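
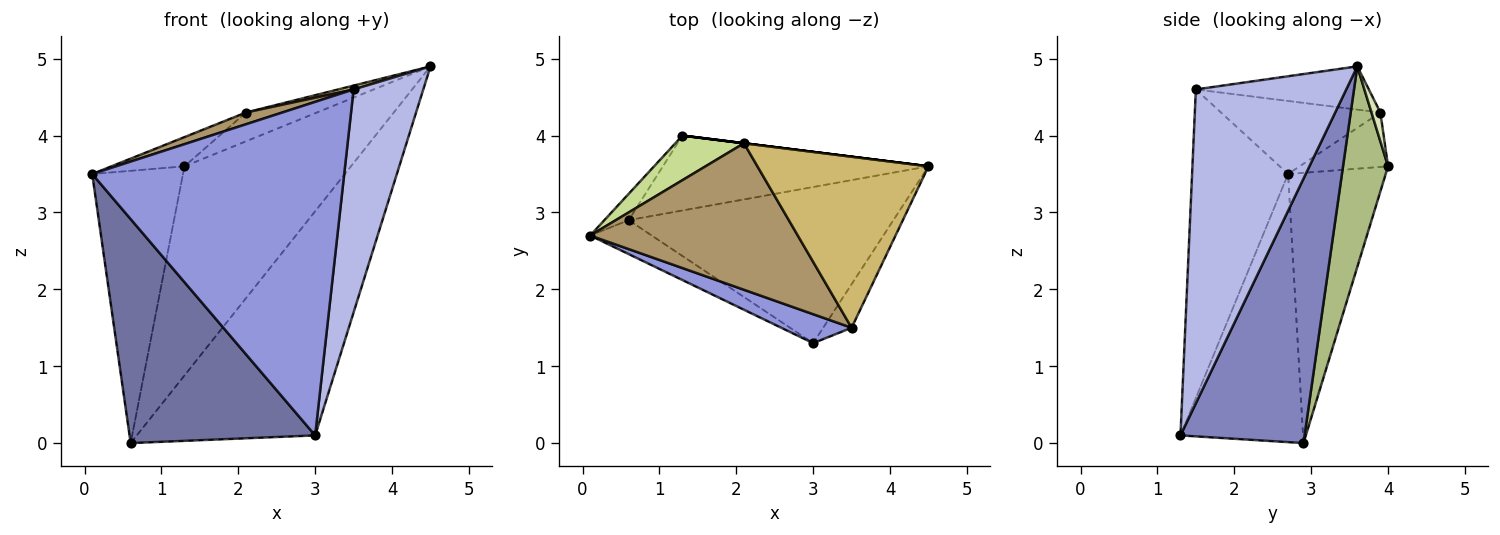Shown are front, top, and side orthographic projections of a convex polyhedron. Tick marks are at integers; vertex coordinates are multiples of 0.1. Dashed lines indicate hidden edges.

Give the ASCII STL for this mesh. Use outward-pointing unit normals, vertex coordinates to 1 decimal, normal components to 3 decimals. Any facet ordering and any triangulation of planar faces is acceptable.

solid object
 facet normal -0.547 -0.828 -0.125
  outer loop
   vertex 0.6 2.9 0.0
   vertex 3.0 1.3 0.1
   vertex 0.1 2.7 3.5
  endloop
 endfacet
 facet normal 0.496 0.713 -0.496
  outer loop
   vertex 0.6 2.9 0.0
   vertex 4.5 3.6 4.9
   vertex 3.0 1.3 0.1
  endloop
 endfacet
 facet normal -0.355 -0.931 0.081
  outer loop
   vertex 3.5 1.5 4.6
   vertex 0.1 2.7 3.5
   vertex 3.0 1.3 0.1
  endloop
 endfacet
 facet normal 0.904 -0.419 -0.082
  outer loop
   vertex 3.5 1.5 4.6
   vertex 3.0 1.3 0.1
   vertex 4.5 3.6 4.9
  endloop
 endfacet
 facet normal -0.731 0.680 -0.066
  outer loop
   vertex 1.3 4.0 3.6
   vertex 0.6 2.9 0.0
   vertex 0.1 2.7 3.5
  endloop
 endfacet
 facet normal 0.247 0.912 -0.327
  outer loop
   vertex 1.3 4.0 3.6
   vertex 4.5 3.6 4.9
   vertex 0.6 2.9 0.0
  endloop
 endfacet
 facet normal -0.553 0.457 0.697
  outer loop
   vertex 2.1 3.9 4.3
   vertex 1.3 4.0 3.6
   vertex 0.1 2.7 3.5
  endloop
 endfacet
 facet normal 0.124 0.992 0.000
  outer loop
   vertex 2.1 3.9 4.3
   vertex 4.5 3.6 4.9
   vertex 1.3 4.0 3.6
  endloop
 endfacet
 facet normal -0.331 -0.075 0.941
  outer loop
   vertex 2.1 3.9 4.3
   vertex 0.1 2.7 3.5
   vertex 3.5 1.5 4.6
  endloop
 endfacet
 facet normal -0.245 -0.022 0.969
  outer loop
   vertex 2.1 3.9 4.3
   vertex 3.5 1.5 4.6
   vertex 4.5 3.6 4.9
  endloop
 endfacet
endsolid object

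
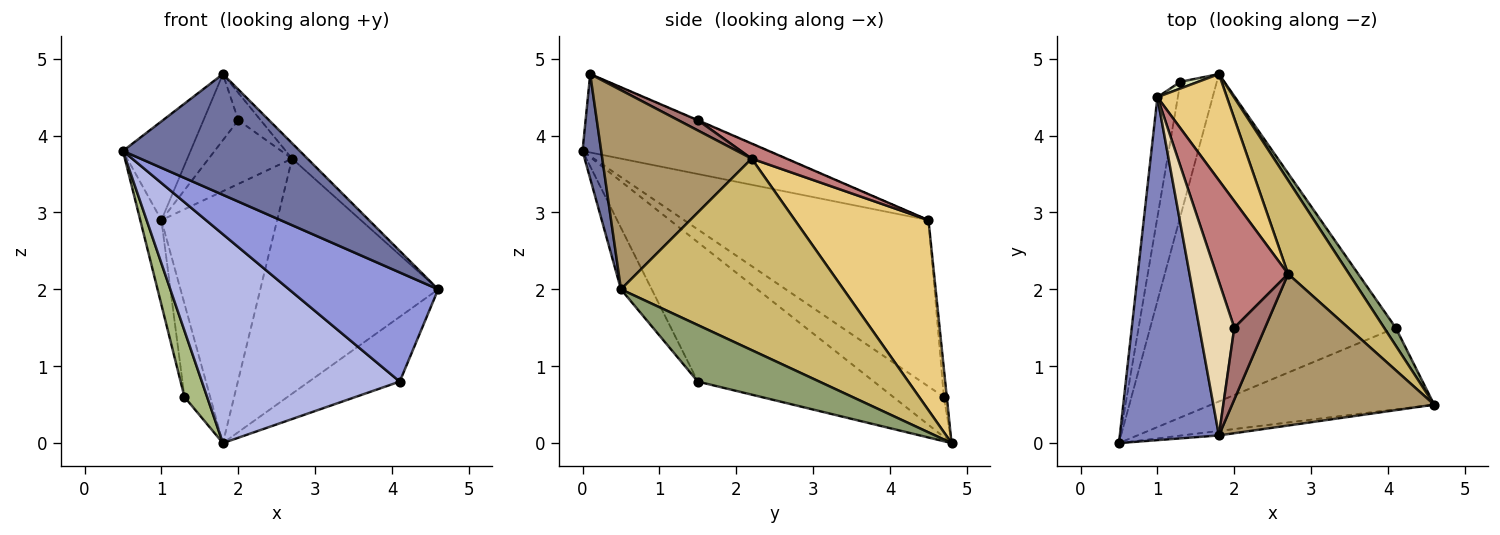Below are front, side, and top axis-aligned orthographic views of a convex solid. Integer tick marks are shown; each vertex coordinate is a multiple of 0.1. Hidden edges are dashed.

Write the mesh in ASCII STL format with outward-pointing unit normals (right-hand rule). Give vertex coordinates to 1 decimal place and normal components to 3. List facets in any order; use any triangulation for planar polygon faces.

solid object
 facet normal 0.105 -0.994 -0.037
  outer loop
   vertex 1.8 0.1 4.8
   vertex 0.5 0.0 3.8
   vertex 4.6 0.5 2.0
  endloop
 endfacet
 facet normal -0.605 0.220 0.765
  outer loop
   vertex 1.0 4.5 2.9
   vertex 0.5 0.0 3.8
   vertex 1.8 0.1 4.8
  endloop
 endfacet
 facet normal -0.163 -0.790 -0.591
  outer loop
   vertex 4.1 1.5 0.8
   vertex 4.6 0.5 2.0
   vertex 0.5 0.0 3.8
  endloop
 endfacet
 facet normal -0.432 -0.485 -0.760
  outer loop
   vertex 4.1 1.5 0.8
   vertex 0.5 0.0 3.8
   vertex 1.8 4.8 0.0
  endloop
 endfacet
 facet normal 0.791 0.590 0.163
  outer loop
   vertex 4.1 1.5 0.8
   vertex 1.8 4.8 0.0
   vertex 4.6 0.5 2.0
  endloop
 endfacet
 facet normal -0.703 -0.315 -0.638
  outer loop
   vertex 1.3 4.7 0.6
   vertex 1.8 4.8 0.0
   vertex 0.5 0.0 3.8
  endloop
 endfacet
 facet normal -0.989 0.086 -0.122
  outer loop
   vertex 1.3 4.7 0.6
   vertex 0.5 0.0 3.8
   vertex 1.0 4.5 2.9
  endloop
 endfacet
 facet normal -0.112 0.991 0.072
  outer loop
   vertex 1.3 4.7 0.6
   vertex 1.0 4.5 2.9
   vertex 1.8 4.8 0.0
  endloop
 endfacet
 facet normal 0.700 0.072 0.710
  outer loop
   vertex 2.7 2.2 3.7
   vertex 1.8 0.1 4.8
   vertex 4.6 0.5 2.0
  endloop
 endfacet
 facet normal 0.758 0.606 0.241
  outer loop
   vertex 2.7 2.2 3.7
   vertex 4.6 0.5 2.0
   vertex 1.8 4.8 0.0
  endloop
 endfacet
 facet normal 0.729 0.631 0.266
  outer loop
   vertex 2.7 2.2 3.7
   vertex 1.8 4.8 0.0
   vertex 1.0 4.5 2.9
  endloop
 endfacet
 facet normal -0.009 0.395 0.919
  outer loop
   vertex 2.0 1.5 4.2
   vertex 1.0 4.5 2.9
   vertex 1.8 0.1 4.8
  endloop
 endfacet
 facet normal 0.297 0.340 0.892
  outer loop
   vertex 2.0 1.5 4.2
   vertex 1.8 0.1 4.8
   vertex 2.7 2.2 3.7
  endloop
 endfacet
 facet normal 0.185 0.442 0.878
  outer loop
   vertex 2.0 1.5 4.2
   vertex 2.7 2.2 3.7
   vertex 1.0 4.5 2.9
  endloop
 endfacet
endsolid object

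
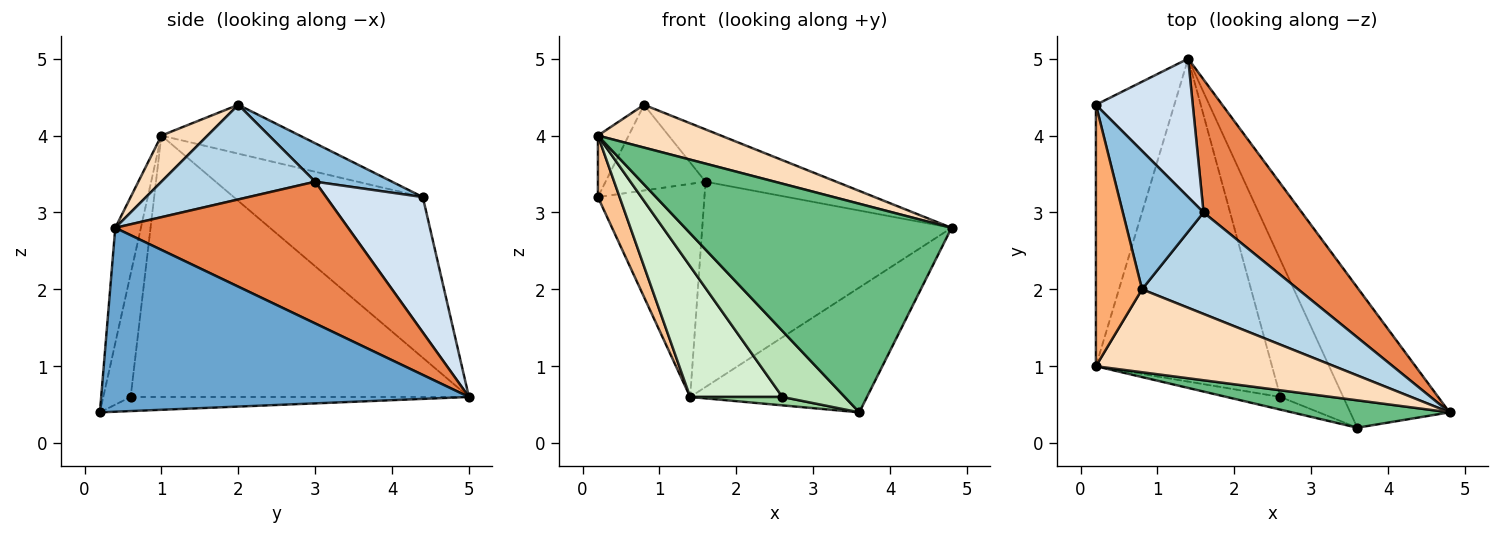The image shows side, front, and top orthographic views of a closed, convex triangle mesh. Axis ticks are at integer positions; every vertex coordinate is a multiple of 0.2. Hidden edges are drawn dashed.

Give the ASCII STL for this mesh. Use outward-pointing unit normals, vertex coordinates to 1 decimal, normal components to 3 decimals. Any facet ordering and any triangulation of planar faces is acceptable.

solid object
 facet normal 0.810 0.390 -0.438
  outer loop
   vertex 1.4 5.0 0.6
   vertex 4.8 0.4 2.8
   vertex 3.6 0.2 0.4
  endloop
 endfacet
 facet normal 0.375 0.488 0.788
  outer loop
   vertex 1.6 3.0 3.4
   vertex 0.2 4.4 3.2
   vertex 0.8 2.0 4.4
  endloop
 endfacet
 facet normal 0.474 0.403 0.783
  outer loop
   vertex 1.6 3.0 3.4
   vertex 0.8 2.0 4.4
   vertex 4.8 0.4 2.8
  endloop
 endfacet
 facet normal 0.606 0.667 0.433
  outer loop
   vertex 1.6 3.0 3.4
   vertex 1.4 5.0 0.6
   vertex 0.2 4.4 3.2
  endloop
 endfacet
 facet normal 0.617 0.661 0.428
  outer loop
   vertex 1.6 3.0 3.4
   vertex 4.8 0.4 2.8
   vertex 1.4 5.0 0.6
  endloop
 endfacet
 facet normal -0.718 0.159 0.678
  outer loop
   vertex 0.2 1.0 4.0
   vertex 0.8 2.0 4.4
   vertex 0.2 4.4 3.2
  endloop
 endfacet
 facet normal -0.894 -0.103 -0.436
  outer loop
   vertex 0.2 1.0 4.0
   vertex 0.2 4.4 3.2
   vertex 1.4 5.0 0.6
  endloop
 endfacet
 facet normal 0.170 -0.452 0.876
  outer loop
   vertex 0.2 1.0 4.0
   vertex 4.8 0.4 2.8
   vertex 0.8 2.0 4.4
  endloop
 endfacet
 facet normal -0.095 -0.987 0.130
  outer loop
   vertex 0.2 1.0 4.0
   vertex 3.6 0.2 0.4
   vertex 4.8 0.4 2.8
  endloop
 endfacet
 facet normal -0.219 -0.060 -0.974
  outer loop
   vertex 2.6 0.6 0.6
   vertex 1.4 5.0 0.6
   vertex 3.6 0.2 0.4
  endloop
 endfacet
 facet normal -0.395 -0.902 -0.173
  outer loop
   vertex 2.6 0.6 0.6
   vertex 3.6 0.2 0.4
   vertex 0.2 1.0 4.0
  endloop
 endfacet
 facet normal -0.809 -0.221 -0.545
  outer loop
   vertex 2.6 0.6 0.6
   vertex 0.2 1.0 4.0
   vertex 1.4 5.0 0.6
  endloop
 endfacet
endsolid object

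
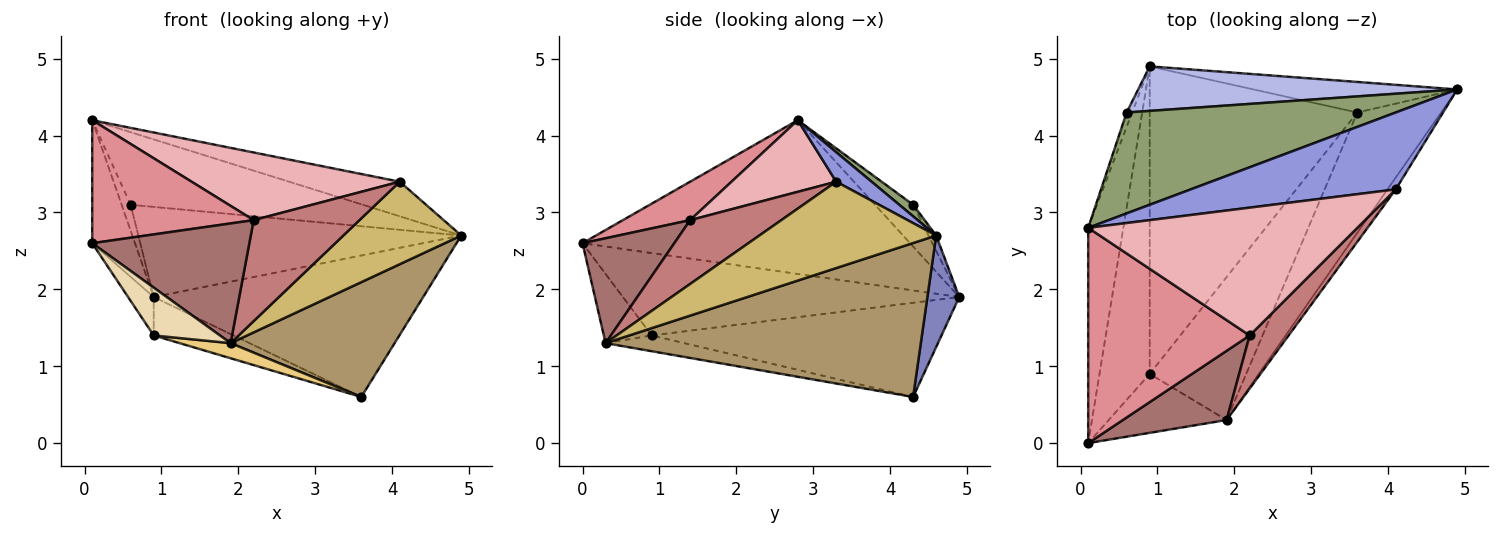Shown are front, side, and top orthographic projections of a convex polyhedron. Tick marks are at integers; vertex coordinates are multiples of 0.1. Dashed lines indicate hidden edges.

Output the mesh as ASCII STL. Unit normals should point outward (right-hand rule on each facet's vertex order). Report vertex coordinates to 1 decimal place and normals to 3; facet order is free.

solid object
 facet normal -0.967 0.126 -0.221
  outer loop
   vertex 0.1 2.8 4.2
   vertex 0.9 4.9 1.9
   vertex 0.1 0.0 2.6
  endloop
 endfacet
 facet normal 0.115 0.971 -0.210
  outer loop
   vertex 3.6 4.3 0.6
   vertex 0.9 4.9 1.9
   vertex 4.9 4.6 2.7
  endloop
 endfacet
 facet normal 0.130 0.407 0.904
  outer loop
   vertex 4.1 3.3 3.4
   vertex 4.9 4.6 2.7
   vertex 0.1 2.8 4.2
  endloop
 endfacet
 facet normal -0.021 0.896 0.443
  outer loop
   vertex 0.6 4.3 3.1
   vertex 4.9 4.6 2.7
   vertex 0.9 4.9 1.9
  endloop
 endfacet
 facet normal 0.035 0.583 0.811
  outer loop
   vertex 0.6 4.3 3.1
   vertex 0.1 2.8 4.2
   vertex 4.9 4.6 2.7
  endloop
 endfacet
 facet normal -0.965 0.229 -0.127
  outer loop
   vertex 0.6 4.3 3.1
   vertex 0.9 4.9 1.9
   vertex 0.1 2.8 4.2
  endloop
 endfacet
 facet normal -0.852 0.065 -0.519
  outer loop
   vertex 0.9 0.9 1.4
   vertex 0.1 0.0 2.6
   vertex 0.9 4.9 1.9
  endloop
 endfacet
 facet normal -0.411 0.113 -0.905
  outer loop
   vertex 0.9 0.9 1.4
   vertex 0.9 4.9 1.9
   vertex 3.6 4.3 0.6
  endloop
 endfacet
 facet normal 0.799 -0.416 -0.435
  outer loop
   vertex 1.9 0.3 1.3
   vertex 3.6 4.3 0.6
   vertex 4.9 4.6 2.7
  endloop
 endfacet
 facet normal 0.829 -0.553 -0.079
  outer loop
   vertex 1.9 0.3 1.3
   vertex 4.9 4.6 2.7
   vertex 4.1 3.3 3.4
  endloop
 endfacet
 facet normal -0.160 -0.104 -0.982
  outer loop
   vertex 1.9 0.3 1.3
   vertex 0.9 0.9 1.4
   vertex 3.6 4.3 0.6
  endloop
 endfacet
 facet normal -0.415 -0.573 -0.707
  outer loop
   vertex 1.9 0.3 1.3
   vertex 0.1 0.0 2.6
   vertex 0.9 0.9 1.4
  endloop
 endfacet
 facet normal 0.451 -0.773 0.447
  outer loop
   vertex 2.2 1.4 2.9
   vertex 0.1 0.0 2.6
   vertex 1.9 0.3 1.3
  endloop
 endfacet
 facet normal 0.606 -0.704 0.370
  outer loop
   vertex 2.2 1.4 2.9
   vertex 1.9 0.3 1.3
   vertex 4.1 3.3 3.4
  endloop
 endfacet
 facet normal 0.202 -0.486 0.850
  outer loop
   vertex 2.2 1.4 2.9
   vertex 0.1 2.8 4.2
   vertex 0.1 0.0 2.6
  endloop
 endfacet
 facet normal 0.229 -0.455 0.860
  outer loop
   vertex 2.2 1.4 2.9
   vertex 4.1 3.3 3.4
   vertex 0.1 2.8 4.2
  endloop
 endfacet
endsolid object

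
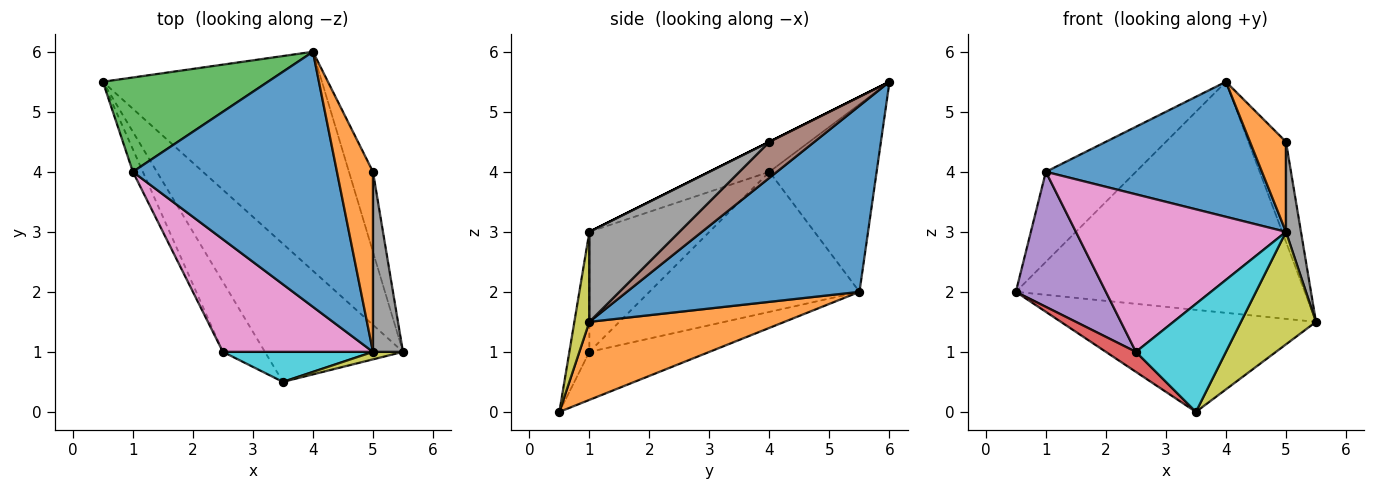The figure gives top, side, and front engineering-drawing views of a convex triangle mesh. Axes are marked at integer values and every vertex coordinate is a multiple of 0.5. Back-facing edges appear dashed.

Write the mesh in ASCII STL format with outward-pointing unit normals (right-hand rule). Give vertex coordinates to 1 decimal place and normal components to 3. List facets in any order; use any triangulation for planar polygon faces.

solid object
 facet normal 0.505 0.627 -0.594
  outer loop
   vertex 4.0 6.0 5.5
   vertex 5.5 1.0 1.5
   vertex 0.5 5.5 2.0
  endloop
 endfacet
 facet normal 0.414 0.541 -0.732
  outer loop
   vertex 3.5 0.5 0.0
   vertex 0.5 5.5 2.0
   vertex 5.5 1.0 1.5
  endloop
 endfacet
 facet normal -0.635 0.533 0.559
  outer loop
   vertex 1.0 4.0 4.0
   vertex 4.0 6.0 5.5
   vertex 0.5 5.5 2.0
  endloop
 endfacet
 facet normal -0.740 -0.185 -0.647
  outer loop
   vertex 2.5 1.0 1.0
   vertex 0.5 5.5 2.0
   vertex 3.5 0.5 0.0
  endloop
 endfacet
 facet normal -0.917 -0.393 -0.066
  outer loop
   vertex 2.5 1.0 1.0
   vertex 1.0 4.0 4.0
   vertex 0.5 5.5 2.0
  endloop
 endfacet
 facet normal 0.684 0.570 -0.456
  outer loop
   vertex 5.0 4.0 4.5
   vertex 5.5 1.0 1.5
   vertex 4.0 6.0 5.5
  endloop
 endfacet
 facet normal -0.422 -0.738 0.527
  outer loop
   vertex 5.0 1.0 3.0
   vertex 1.0 4.0 4.0
   vertex 2.5 1.0 1.0
  endloop
 endfacet
 facet normal 0.937 -0.156 0.312
  outer loop
   vertex 5.0 1.0 3.0
   vertex 5.5 1.0 1.5
   vertex 5.0 4.0 4.5
  endloop
 endfacet
 facet normal 0.196 -0.978 0.065
  outer loop
   vertex 5.0 1.0 3.0
   vertex 3.5 0.5 0.0
   vertex 5.5 1.0 1.5
  endloop
 endfacet
 facet normal -0.209 -0.942 0.262
  outer loop
   vertex 5.0 1.0 3.0
   vertex 2.5 1.0 1.0
   vertex 3.5 0.5 0.0
  endloop
 endfacet
 facet normal -0.129 -0.464 0.876
  outer loop
   vertex 5.0 1.0 3.0
   vertex 4.0 6.0 5.5
   vertex 1.0 4.0 4.0
  endloop
 endfacet
 facet normal 0.000 -0.447 0.894
  outer loop
   vertex 5.0 1.0 3.0
   vertex 5.0 4.0 4.5
   vertex 4.0 6.0 5.5
  endloop
 endfacet
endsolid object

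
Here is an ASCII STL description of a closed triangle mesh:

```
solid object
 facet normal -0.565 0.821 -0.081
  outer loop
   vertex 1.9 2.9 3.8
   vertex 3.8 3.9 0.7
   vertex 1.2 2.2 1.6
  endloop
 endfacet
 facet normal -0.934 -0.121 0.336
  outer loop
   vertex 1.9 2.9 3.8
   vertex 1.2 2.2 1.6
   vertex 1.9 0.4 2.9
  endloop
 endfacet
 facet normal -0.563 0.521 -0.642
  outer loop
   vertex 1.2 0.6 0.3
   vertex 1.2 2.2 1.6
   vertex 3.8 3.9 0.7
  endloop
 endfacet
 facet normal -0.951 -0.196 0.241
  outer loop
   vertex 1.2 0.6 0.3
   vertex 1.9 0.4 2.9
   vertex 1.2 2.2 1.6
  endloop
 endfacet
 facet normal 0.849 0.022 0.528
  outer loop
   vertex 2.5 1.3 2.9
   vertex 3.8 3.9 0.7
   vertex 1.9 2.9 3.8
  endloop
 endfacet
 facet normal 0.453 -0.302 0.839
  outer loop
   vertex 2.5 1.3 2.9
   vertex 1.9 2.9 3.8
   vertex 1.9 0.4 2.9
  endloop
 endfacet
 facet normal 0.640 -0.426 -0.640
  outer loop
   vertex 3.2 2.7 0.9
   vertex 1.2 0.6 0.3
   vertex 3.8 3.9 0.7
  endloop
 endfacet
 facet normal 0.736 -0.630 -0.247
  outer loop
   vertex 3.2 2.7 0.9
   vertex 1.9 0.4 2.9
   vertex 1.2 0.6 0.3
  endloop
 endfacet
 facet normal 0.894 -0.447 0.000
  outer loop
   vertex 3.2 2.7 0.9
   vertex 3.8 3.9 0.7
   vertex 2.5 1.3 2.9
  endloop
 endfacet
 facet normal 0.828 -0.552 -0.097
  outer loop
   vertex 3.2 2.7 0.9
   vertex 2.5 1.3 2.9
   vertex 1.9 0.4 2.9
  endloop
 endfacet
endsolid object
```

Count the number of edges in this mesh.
15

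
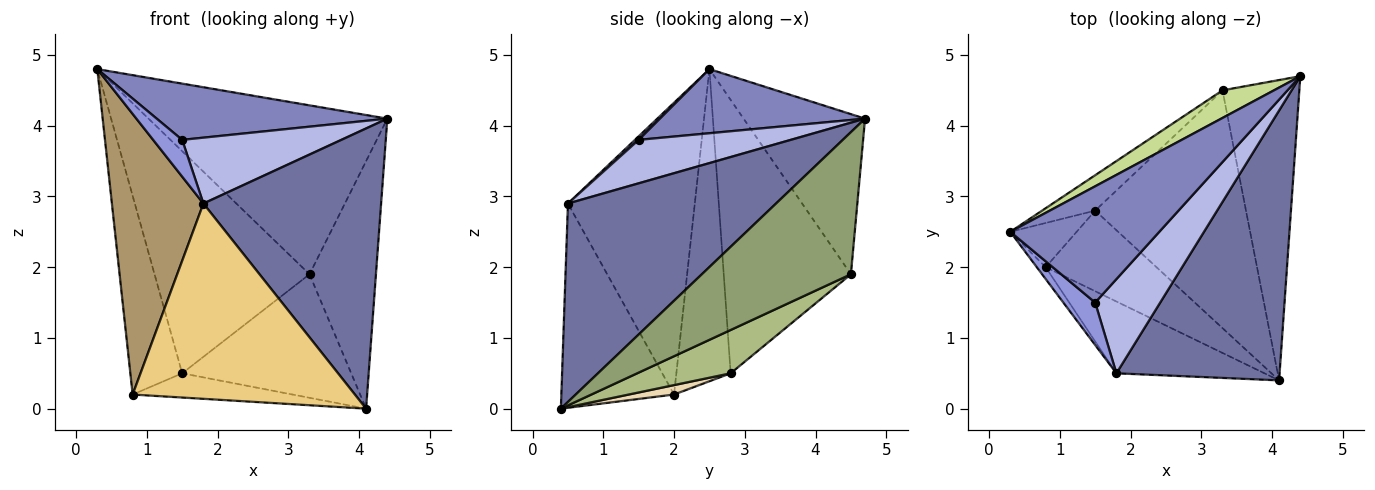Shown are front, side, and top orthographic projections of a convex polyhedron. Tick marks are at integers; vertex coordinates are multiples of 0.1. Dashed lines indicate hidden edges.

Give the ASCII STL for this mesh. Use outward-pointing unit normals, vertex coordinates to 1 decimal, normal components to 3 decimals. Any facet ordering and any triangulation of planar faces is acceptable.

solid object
 facet normal 0.645 -0.551 0.530
  outer loop
   vertex 1.8 0.5 2.9
   vertex 4.1 0.4 0.0
   vertex 4.4 4.7 4.1
  endloop
 endfacet
 facet normal 0.361 -0.406 0.839
  outer loop
   vertex 1.5 1.5 3.8
   vertex 4.4 4.7 4.1
   vertex 0.3 2.5 4.8
  endloop
 endfacet
 facet normal 0.084 -0.653 0.753
  outer loop
   vertex 1.5 1.5 3.8
   vertex 0.3 2.5 4.8
   vertex 1.8 0.5 2.9
  endloop
 endfacet
 facet normal 0.480 -0.503 0.719
  outer loop
   vertex 1.5 1.5 3.8
   vertex 1.8 0.5 2.9
   vertex 4.4 4.7 4.1
  endloop
 endfacet
 facet normal 0.819 0.365 -0.443
  outer loop
   vertex 3.3 4.5 1.9
   vertex 4.4 4.7 4.1
   vertex 4.1 0.4 0.0
  endloop
 endfacet
 facet normal 0.247 0.447 -0.860
  outer loop
   vertex 3.3 4.5 1.9
   vertex 4.1 0.4 0.0
   vertex 1.5 2.8 0.5
  endloop
 endfacet
 facet normal -0.449 0.882 0.144
  outer loop
   vertex 3.3 4.5 1.9
   vertex 0.3 2.5 4.8
   vertex 4.4 4.7 4.1
  endloop
 endfacet
 facet normal -0.630 0.767 -0.122
  outer loop
   vertex 3.3 4.5 1.9
   vertex 1.5 2.8 0.5
   vertex 0.3 2.5 4.8
  endloop
 endfacet
 facet normal -0.811 -0.585 -0.025
  outer loop
   vertex 0.8 2.0 0.2
   vertex 1.8 0.5 2.9
   vertex 0.3 2.5 4.8
  endloop
 endfacet
 facet normal -0.715 0.683 -0.152
  outer loop
   vertex 0.8 2.0 0.2
   vertex 0.3 2.5 4.8
   vertex 1.5 2.8 0.5
  endloop
 endfacet
 facet normal -0.430 -0.847 -0.312
  outer loop
   vertex 0.8 2.0 0.2
   vertex 4.1 0.4 0.0
   vertex 1.8 0.5 2.9
  endloop
 endfacet
 facet normal 0.081 0.287 -0.955
  outer loop
   vertex 0.8 2.0 0.2
   vertex 1.5 2.8 0.5
   vertex 4.1 0.4 0.0
  endloop
 endfacet
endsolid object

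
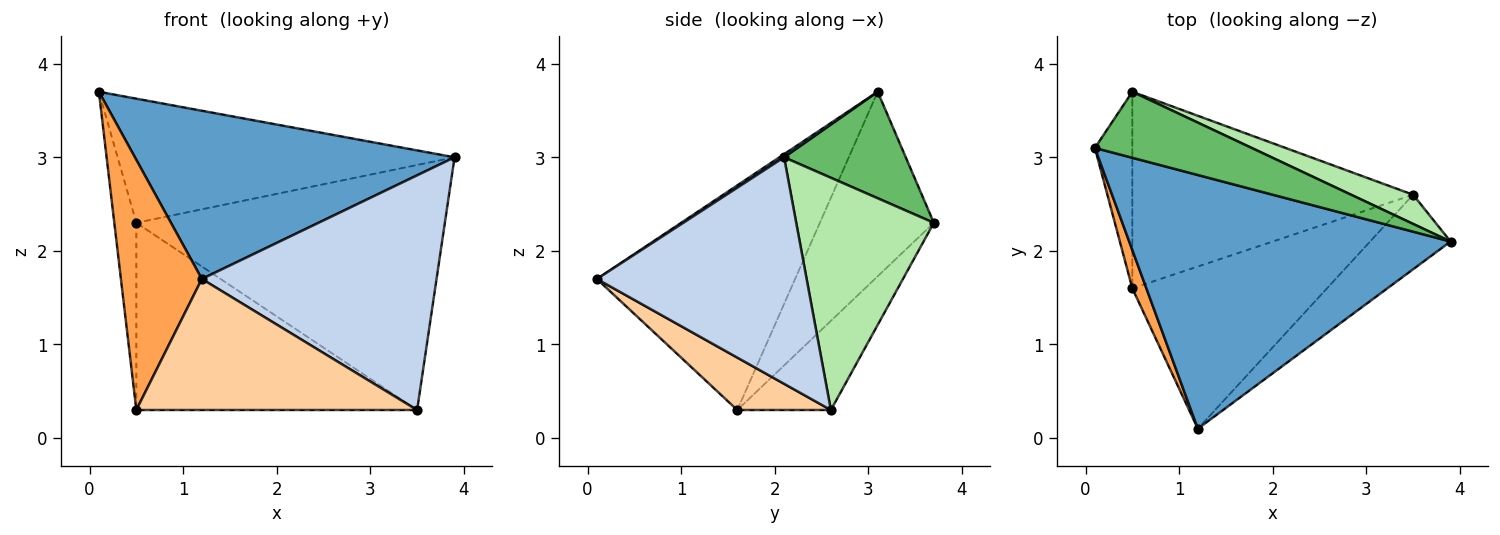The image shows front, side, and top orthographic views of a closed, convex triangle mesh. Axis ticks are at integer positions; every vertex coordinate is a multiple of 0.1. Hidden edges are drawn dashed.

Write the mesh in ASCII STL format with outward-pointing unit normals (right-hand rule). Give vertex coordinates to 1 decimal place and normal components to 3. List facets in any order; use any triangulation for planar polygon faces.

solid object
 facet normal 0.008 -0.553 0.833
  outer loop
   vertex 1.2 0.1 1.7
   vertex 3.9 2.1 3.0
   vertex 0.1 3.1 3.7
  endloop
 endfacet
 facet normal 0.648 -0.726 -0.230
  outer loop
   vertex 3.5 2.6 0.3
   vertex 3.9 2.1 3.0
   vertex 1.2 0.1 1.7
  endloop
 endfacet
 facet normal -0.924 -0.377 0.058
  outer loop
   vertex 0.5 1.6 0.3
   vertex 1.2 0.1 1.7
   vertex 0.1 3.1 3.7
  endloop
 endfacet
 facet normal 0.205 -0.615 -0.761
  outer loop
   vertex 0.5 1.6 0.3
   vertex 3.5 2.6 0.3
   vertex 1.2 0.1 1.7
  endloop
 endfacet
 facet normal 0.304 0.841 0.447
  outer loop
   vertex 0.5 3.7 2.3
   vertex 0.1 3.1 3.7
   vertex 3.9 2.1 3.0
  endloop
 endfacet
 facet normal 0.405 0.908 0.108
  outer loop
   vertex 0.5 3.7 2.3
   vertex 3.9 2.1 3.0
   vertex 3.5 2.6 0.3
  endloop
 endfacet
 facet normal -0.963 0.186 -0.195
  outer loop
   vertex 0.5 3.7 2.3
   vertex 0.5 1.6 0.3
   vertex 0.1 3.1 3.7
  endloop
 endfacet
 facet normal -0.224 0.672 -0.706
  outer loop
   vertex 0.5 3.7 2.3
   vertex 3.5 2.6 0.3
   vertex 0.5 1.6 0.3
  endloop
 endfacet
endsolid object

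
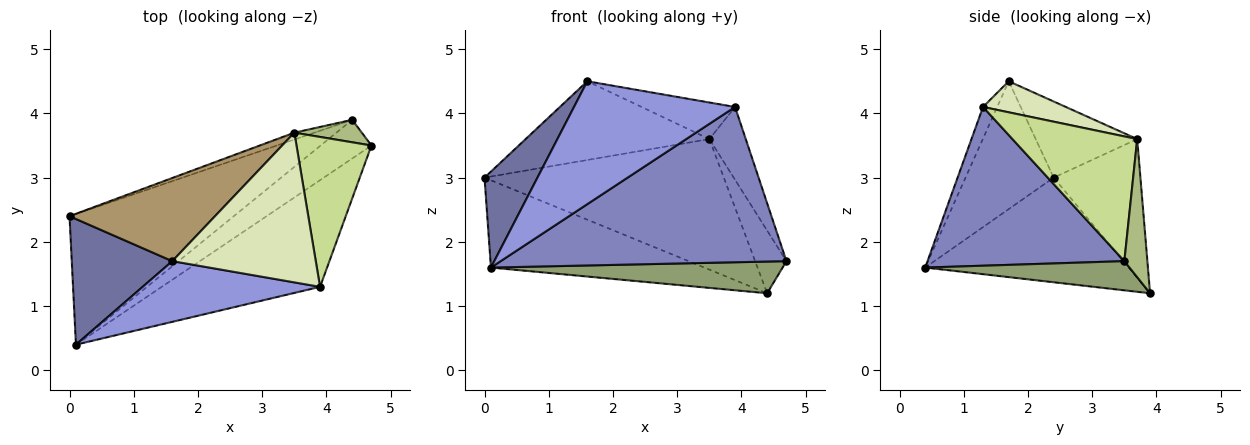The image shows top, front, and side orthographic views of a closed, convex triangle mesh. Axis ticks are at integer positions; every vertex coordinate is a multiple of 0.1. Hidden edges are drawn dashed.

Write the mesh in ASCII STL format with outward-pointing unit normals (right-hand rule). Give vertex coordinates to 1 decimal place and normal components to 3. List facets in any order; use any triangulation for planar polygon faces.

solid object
 facet normal -0.711 -0.427 0.559
  outer loop
   vertex 1.6 1.7 4.5
   vertex 0.0 2.4 3.0
   vertex 0.1 0.4 1.6
  endloop
 endfacet
 facet normal 0.494 -0.717 -0.492
  outer loop
   vertex 3.9 1.3 4.1
   vertex 0.1 0.4 1.6
   vertex 4.7 3.5 1.7
  endloop
 endfacet
 facet normal -0.079 -0.894 0.441
  outer loop
   vertex 3.9 1.3 4.1
   vertex 1.6 1.7 4.5
   vertex 0.1 0.4 1.6
  endloop
 endfacet
 facet normal -0.468 0.491 -0.735
  outer loop
   vertex 4.4 3.9 1.2
   vertex 0.1 0.4 1.6
   vertex 0.0 2.4 3.0
  endloop
 endfacet
 facet normal 0.406 -0.579 -0.707
  outer loop
   vertex 4.4 3.9 1.2
   vertex 4.7 3.5 1.7
   vertex 0.1 0.4 1.6
  endloop
 endfacet
 facet normal 0.569 0.774 0.278
  outer loop
   vertex 3.5 3.7 3.6
   vertex 4.7 3.5 1.7
   vertex 4.4 3.9 1.2
  endloop
 endfacet
 facet normal 0.832 0.243 0.500
  outer loop
   vertex 3.5 3.7 3.6
   vertex 3.9 1.3 4.1
   vertex 4.7 3.5 1.7
  endloop
 endfacet
 facet normal 0.206 0.232 0.951
  outer loop
   vertex 3.5 3.7 3.6
   vertex 1.6 1.7 4.5
   vertex 3.9 1.3 4.1
  endloop
 endfacet
 facet normal -0.355 0.643 0.679
  outer loop
   vertex 3.5 3.7 3.6
   vertex 0.0 2.4 3.0
   vertex 1.6 1.7 4.5
  endloop
 endfacet
 facet normal -0.340 0.939 -0.049
  outer loop
   vertex 3.5 3.7 3.6
   vertex 4.4 3.9 1.2
   vertex 0.0 2.4 3.0
  endloop
 endfacet
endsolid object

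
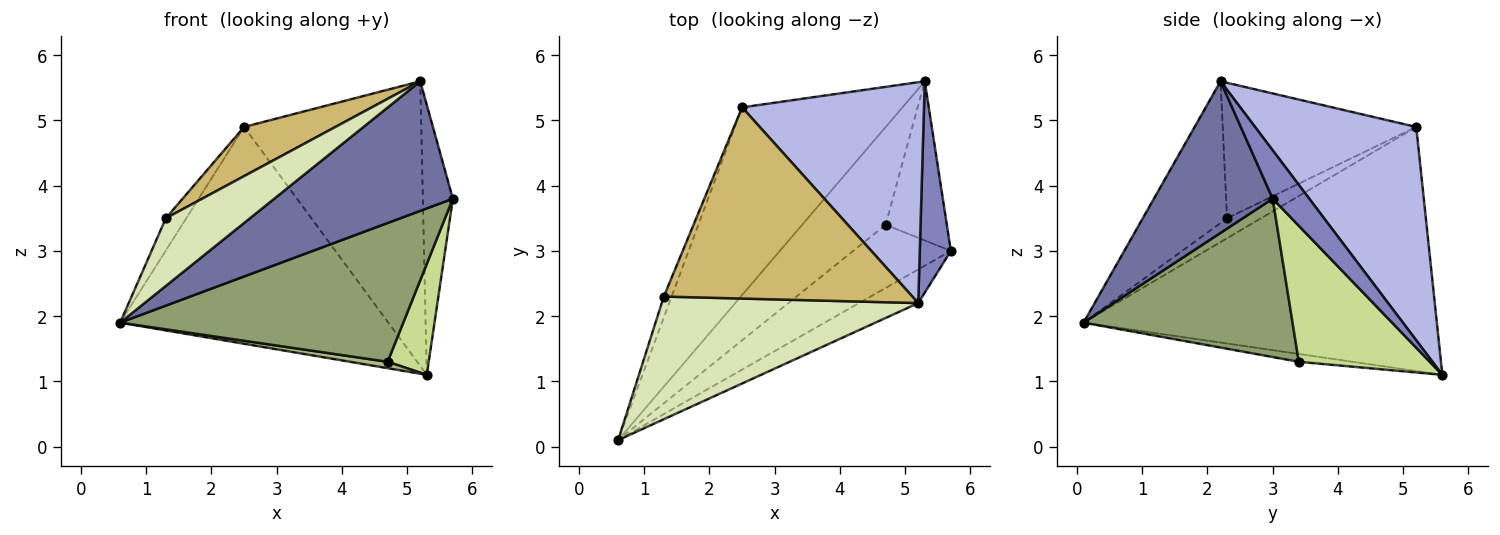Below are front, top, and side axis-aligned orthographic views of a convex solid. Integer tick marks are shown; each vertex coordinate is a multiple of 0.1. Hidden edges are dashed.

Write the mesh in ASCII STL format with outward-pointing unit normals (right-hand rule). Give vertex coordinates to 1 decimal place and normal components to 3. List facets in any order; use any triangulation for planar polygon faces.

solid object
 facet normal 0.541 -0.814 -0.211
  outer loop
   vertex 5.2 2.2 5.6
   vertex 0.6 0.1 1.9
   vertex 5.7 3.0 3.8
  endloop
 endfacet
 facet normal 0.692 0.568 0.445
  outer loop
   vertex 5.2 2.2 5.6
   vertex 5.7 3.0 3.8
   vertex 5.3 5.6 1.1
  endloop
 endfacet
 facet normal -0.706 0.536 -0.464
  outer loop
   vertex 2.5 5.2 4.9
   vertex 5.3 5.6 1.1
   vertex 0.6 0.1 1.9
  endloop
 endfacet
 facet normal 0.584 0.642 0.498
  outer loop
   vertex 2.5 5.2 4.9
   vertex 5.2 2.2 5.6
   vertex 5.3 5.6 1.1
  endloop
 endfacet
 facet normal 0.558 -0.755 -0.344
  outer loop
   vertex 4.7 3.4 1.3
   vertex 5.7 3.0 3.8
   vertex 0.6 0.1 1.9
  endloop
 endfacet
 facet normal -0.093 -0.065 -0.994
  outer loop
   vertex 4.7 3.4 1.3
   vertex 0.6 0.1 1.9
   vertex 5.3 5.6 1.1
  endloop
 endfacet
 facet normal 0.877 -0.275 -0.395
  outer loop
   vertex 4.7 3.4 1.3
   vertex 5.3 5.6 1.1
   vertex 5.7 3.0 3.8
  endloop
 endfacet
 facet normal -0.436 -0.435 0.788
  outer loop
   vertex 1.3 2.3 3.5
   vertex 0.6 0.1 1.9
   vertex 5.2 2.2 5.6
  endloop
 endfacet
 facet normal -0.812 0.489 -0.318
  outer loop
   vertex 1.3 2.3 3.5
   vertex 2.5 5.2 4.9
   vertex 0.6 0.1 1.9
  endloop
 endfacet
 facet normal -0.467 -0.220 0.856
  outer loop
   vertex 1.3 2.3 3.5
   vertex 5.2 2.2 5.6
   vertex 2.5 5.2 4.9
  endloop
 endfacet
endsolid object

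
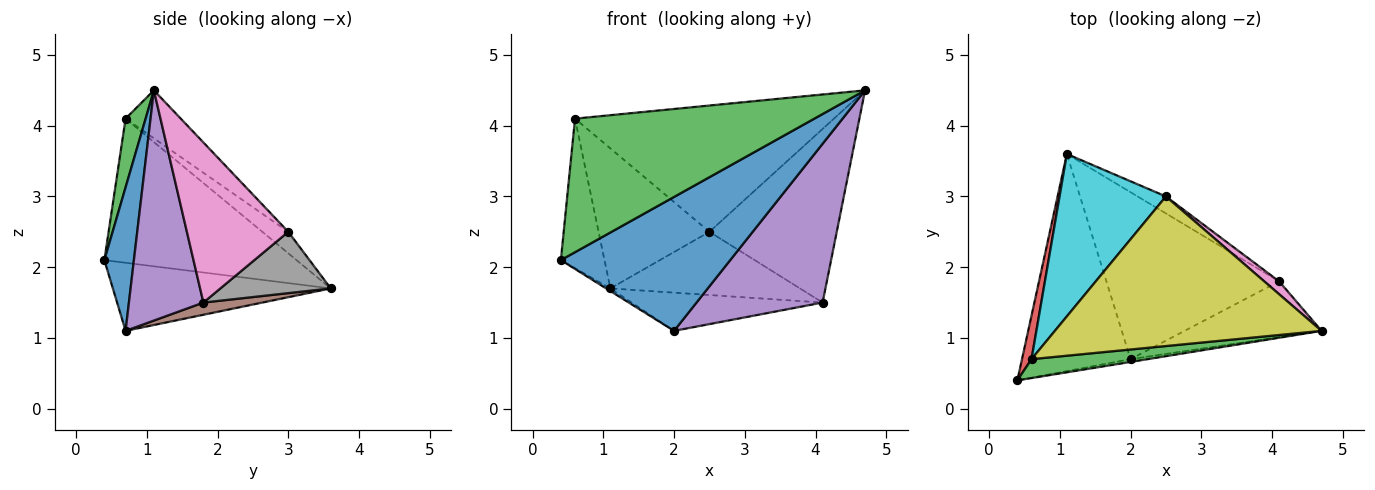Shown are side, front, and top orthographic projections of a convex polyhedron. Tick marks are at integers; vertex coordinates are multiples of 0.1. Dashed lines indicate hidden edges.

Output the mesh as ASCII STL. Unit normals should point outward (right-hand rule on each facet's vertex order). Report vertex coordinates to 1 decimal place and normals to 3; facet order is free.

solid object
 facet normal 0.172 -0.985 -0.021
  outer loop
   vertex 2.0 0.7 1.1
   vertex 4.7 1.1 4.5
   vertex 0.4 0.4 2.1
  endloop
 endfacet
 facet normal -0.531 0.010 -0.847
  outer loop
   vertex 2.0 0.7 1.1
   vertex 0.4 0.4 2.1
   vertex 1.1 3.6 1.7
  endloop
 endfacet
 facet normal 0.083 -0.987 0.140
  outer loop
   vertex 0.6 0.7 4.1
   vertex 0.4 0.4 2.1
   vertex 4.7 1.1 4.5
  endloop
 endfacet
 facet normal -0.973 0.221 0.064
  outer loop
   vertex 0.6 0.7 4.1
   vertex 1.1 3.6 1.7
   vertex 0.4 0.4 2.1
  endloop
 endfacet
 facet normal 0.487 -0.824 -0.290
  outer loop
   vertex 4.1 1.8 1.5
   vertex 4.7 1.1 4.5
   vertex 2.0 0.7 1.1
  endloop
 endfacet
 facet normal 0.069 0.223 -0.973
  outer loop
   vertex 4.1 1.8 1.5
   vertex 2.0 0.7 1.1
   vertex 1.1 3.6 1.7
  endloop
 endfacet
 facet normal 0.622 0.781 0.058
  outer loop
   vertex 2.5 3.0 2.5
   vertex 4.7 1.1 4.5
   vertex 4.1 1.8 1.5
  endloop
 endfacet
 facet normal 0.490 0.842 -0.226
  outer loop
   vertex 2.5 3.0 2.5
   vertex 4.1 1.8 1.5
   vertex 1.1 3.6 1.7
  endloop
 endfacet
 facet normal -0.136 0.639 0.757
  outer loop
   vertex 2.5 3.0 2.5
   vertex 0.6 0.7 4.1
   vertex 4.7 1.1 4.5
  endloop
 endfacet
 facet normal -0.151 0.646 0.749
  outer loop
   vertex 2.5 3.0 2.5
   vertex 1.1 3.6 1.7
   vertex 0.6 0.7 4.1
  endloop
 endfacet
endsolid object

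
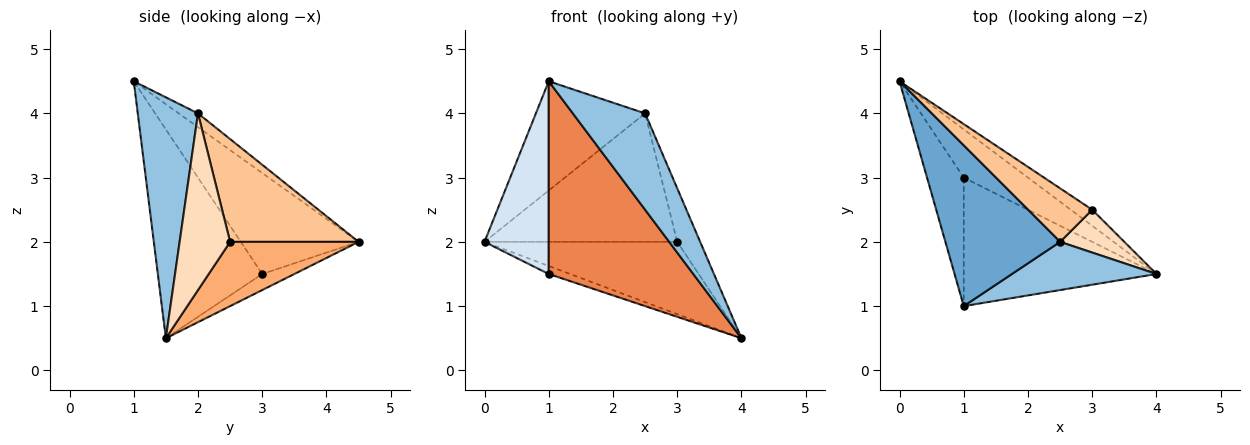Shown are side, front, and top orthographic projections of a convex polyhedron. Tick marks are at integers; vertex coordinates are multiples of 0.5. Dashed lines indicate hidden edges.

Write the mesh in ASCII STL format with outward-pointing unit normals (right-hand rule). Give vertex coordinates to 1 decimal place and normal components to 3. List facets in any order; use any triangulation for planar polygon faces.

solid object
 facet normal -0.099 0.560 0.823
  outer loop
   vertex 2.5 2.0 4.0
   vertex 0.0 4.5 2.0
   vertex 1.0 1.0 4.5
  endloop
 endfacet
 facet normal 0.598 -0.717 0.359
  outer loop
   vertex 2.5 2.0 4.0
   vertex 1.0 1.0 4.5
   vertex 4.0 1.5 0.5
  endloop
 endfacet
 facet normal -0.239 0.160 -0.958
  outer loop
   vertex 1.0 3.0 1.5
   vertex 0.0 4.5 2.0
   vertex 4.0 1.5 0.5
  endloop
 endfacet
 facet normal -0.836 -0.456 -0.304
  outer loop
   vertex 1.0 3.0 1.5
   vertex 1.0 1.0 4.5
   vertex 0.0 4.5 2.0
  endloop
 endfacet
 facet normal -0.515 -0.713 -0.475
  outer loop
   vertex 1.0 3.0 1.5
   vertex 4.0 1.5 0.5
   vertex 1.0 1.0 4.5
  endloop
 endfacet
 facet normal 0.545 0.818 -0.182
  outer loop
   vertex 3.0 2.5 2.0
   vertex 4.0 1.5 0.5
   vertex 0.0 4.5 2.0
  endloop
 endfacet
 facet normal 0.524 0.786 0.328
  outer loop
   vertex 3.0 2.5 2.0
   vertex 0.0 4.5 2.0
   vertex 2.5 2.0 4.0
  endloop
 endfacet
 facet normal 0.864 0.393 0.314
  outer loop
   vertex 3.0 2.5 2.0
   vertex 2.5 2.0 4.0
   vertex 4.0 1.5 0.5
  endloop
 endfacet
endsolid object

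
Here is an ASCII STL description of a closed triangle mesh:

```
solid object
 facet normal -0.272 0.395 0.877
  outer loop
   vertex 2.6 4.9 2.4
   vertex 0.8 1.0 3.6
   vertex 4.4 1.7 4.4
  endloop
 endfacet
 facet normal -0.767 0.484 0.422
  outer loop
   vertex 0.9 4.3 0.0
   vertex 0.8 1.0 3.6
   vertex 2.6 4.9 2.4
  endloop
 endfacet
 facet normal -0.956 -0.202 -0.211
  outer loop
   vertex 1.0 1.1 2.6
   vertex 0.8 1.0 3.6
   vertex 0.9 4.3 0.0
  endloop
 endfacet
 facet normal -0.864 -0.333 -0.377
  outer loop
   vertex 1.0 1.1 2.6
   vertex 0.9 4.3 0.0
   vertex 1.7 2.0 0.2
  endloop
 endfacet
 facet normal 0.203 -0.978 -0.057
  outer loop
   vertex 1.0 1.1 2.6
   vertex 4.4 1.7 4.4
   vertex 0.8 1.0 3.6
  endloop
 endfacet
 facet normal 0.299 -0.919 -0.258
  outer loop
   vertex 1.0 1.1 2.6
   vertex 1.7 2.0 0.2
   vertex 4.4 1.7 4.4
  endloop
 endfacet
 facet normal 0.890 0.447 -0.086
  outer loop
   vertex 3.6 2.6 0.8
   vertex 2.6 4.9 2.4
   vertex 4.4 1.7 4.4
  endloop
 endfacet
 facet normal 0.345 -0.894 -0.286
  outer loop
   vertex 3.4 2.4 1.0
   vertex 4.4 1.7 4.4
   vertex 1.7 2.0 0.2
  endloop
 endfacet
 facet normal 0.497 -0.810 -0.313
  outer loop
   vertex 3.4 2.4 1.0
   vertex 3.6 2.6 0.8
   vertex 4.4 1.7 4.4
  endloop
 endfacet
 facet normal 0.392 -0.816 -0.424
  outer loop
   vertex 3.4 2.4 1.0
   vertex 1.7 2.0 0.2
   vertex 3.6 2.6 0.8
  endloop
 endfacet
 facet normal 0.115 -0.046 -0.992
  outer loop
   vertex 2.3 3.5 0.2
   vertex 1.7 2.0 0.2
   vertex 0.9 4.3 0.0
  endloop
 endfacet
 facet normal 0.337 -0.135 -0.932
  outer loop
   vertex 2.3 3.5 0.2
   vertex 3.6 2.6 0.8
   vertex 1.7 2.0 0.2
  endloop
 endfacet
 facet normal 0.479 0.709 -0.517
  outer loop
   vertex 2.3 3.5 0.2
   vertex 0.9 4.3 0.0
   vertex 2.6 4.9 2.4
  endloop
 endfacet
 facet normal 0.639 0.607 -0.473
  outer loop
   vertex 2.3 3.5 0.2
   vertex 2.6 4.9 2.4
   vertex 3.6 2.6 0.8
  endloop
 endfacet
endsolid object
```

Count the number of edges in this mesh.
21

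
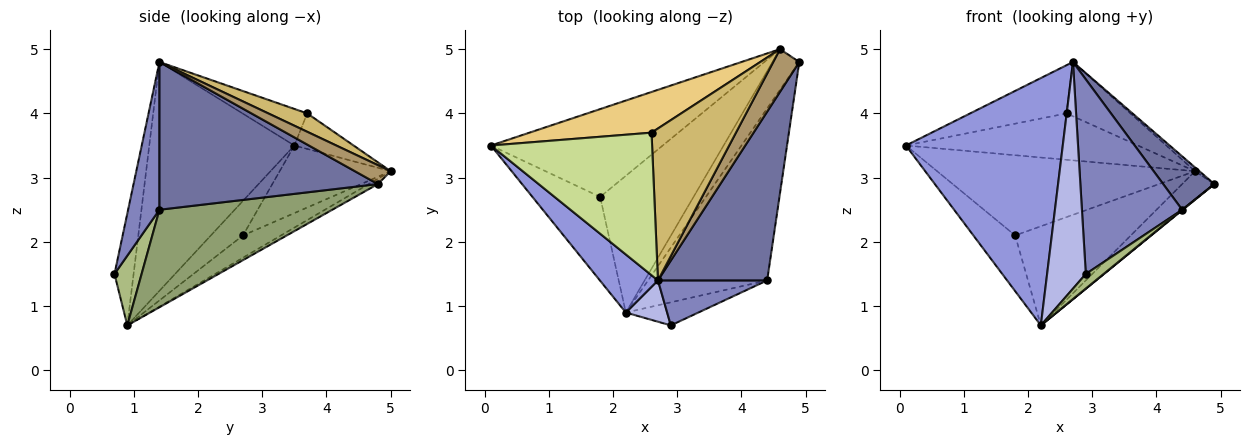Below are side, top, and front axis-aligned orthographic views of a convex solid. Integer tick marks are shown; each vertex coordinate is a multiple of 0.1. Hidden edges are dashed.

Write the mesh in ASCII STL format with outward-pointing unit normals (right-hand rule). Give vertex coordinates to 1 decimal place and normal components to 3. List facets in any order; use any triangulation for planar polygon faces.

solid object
 facet normal 0.790 -0.185 0.584
  outer loop
   vertex 4.4 1.4 2.5
   vertex 4.9 4.8 2.9
   vertex 2.7 1.4 4.8
  endloop
 endfacet
 facet normal 0.291 -0.932 0.215
  outer loop
   vertex 4.4 1.4 2.5
   vertex 2.7 1.4 4.8
   vertex 2.9 0.7 1.5
  endloop
 endfacet
 facet normal -0.669 -0.723 0.170
  outer loop
   vertex 2.2 0.9 0.7
   vertex 2.7 1.4 4.8
   vertex 0.1 3.5 3.5
  endloop
 endfacet
 facet normal -0.437 -0.885 0.161
  outer loop
   vertex 2.2 0.9 0.7
   vertex 2.9 0.7 1.5
   vertex 2.7 1.4 4.8
  endloop
 endfacet
 facet normal 0.634 -0.002 -0.774
  outer loop
   vertex 2.2 0.9 0.7
   vertex 4.9 4.8 2.9
   vertex 4.4 1.4 2.5
  endloop
 endfacet
 facet normal 0.631 -0.415 -0.656
  outer loop
   vertex 2.2 0.9 0.7
   vertex 4.4 1.4 2.5
   vertex 2.9 0.7 1.5
  endloop
 endfacet
 facet normal -0.210 0.313 0.926
  outer loop
   vertex 2.6 3.7 4.0
   vertex 0.1 3.5 3.5
   vertex 2.7 1.4 4.8
  endloop
 endfacet
 facet normal -0.392 0.509 -0.766
  outer loop
   vertex 1.8 2.7 2.1
   vertex 2.2 0.9 0.7
   vertex 0.1 3.5 3.5
  endloop
 endfacet
 facet normal 0.586 0.072 0.807
  outer loop
   vertex 4.6 5.0 3.1
   vertex 2.7 1.4 4.8
   vertex 4.9 4.8 2.9
  endloop
 endfacet
 facet normal 0.201 0.330 0.923
  outer loop
   vertex 4.6 5.0 3.1
   vertex 2.6 3.7 4.0
   vertex 2.7 1.4 4.8
  endloop
 endfacet
 facet normal -0.189 0.738 0.647
  outer loop
   vertex 4.6 5.0 3.1
   vertex 0.1 3.5 3.5
   vertex 2.6 3.7 4.0
  endloop
 endfacet
 facet normal -0.279 0.648 -0.709
  outer loop
   vertex 4.6 5.0 3.1
   vertex 1.8 2.7 2.1
   vertex 0.1 3.5 3.5
  endloop
 endfacet
 facet normal -0.161 0.567 -0.808
  outer loop
   vertex 4.6 5.0 3.1
   vertex 4.9 4.8 2.9
   vertex 2.2 0.9 0.7
  endloop
 endfacet
 facet normal -0.189 0.576 -0.795
  outer loop
   vertex 4.6 5.0 3.1
   vertex 2.2 0.9 0.7
   vertex 1.8 2.7 2.1
  endloop
 endfacet
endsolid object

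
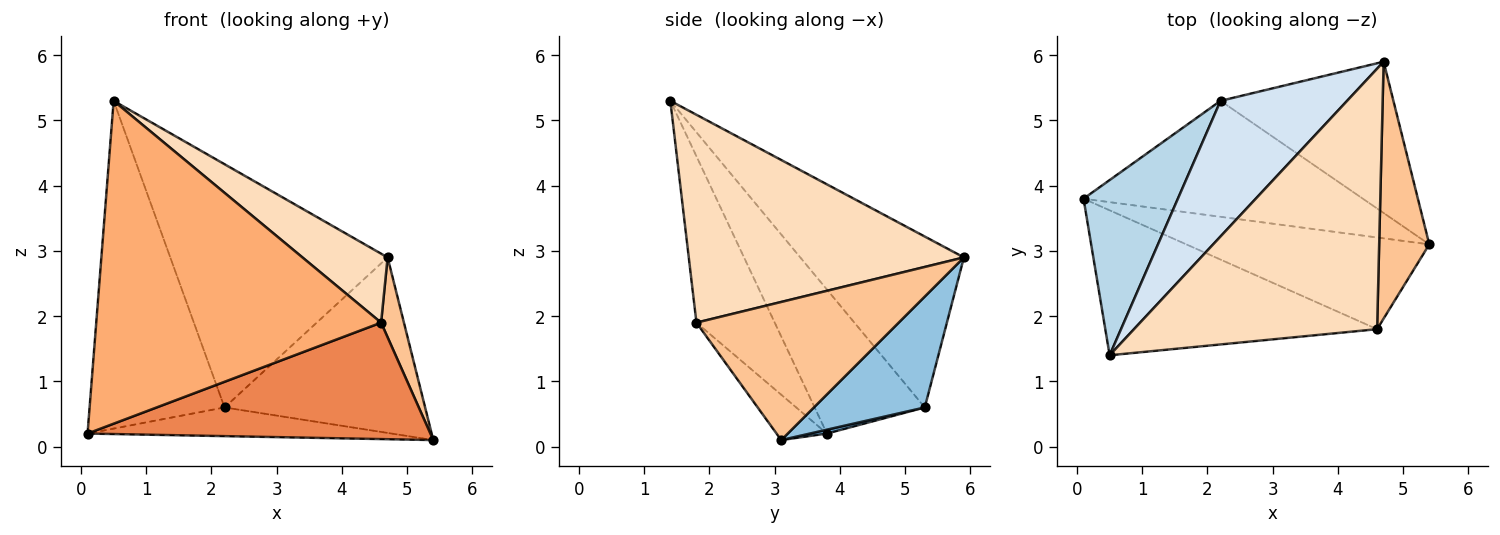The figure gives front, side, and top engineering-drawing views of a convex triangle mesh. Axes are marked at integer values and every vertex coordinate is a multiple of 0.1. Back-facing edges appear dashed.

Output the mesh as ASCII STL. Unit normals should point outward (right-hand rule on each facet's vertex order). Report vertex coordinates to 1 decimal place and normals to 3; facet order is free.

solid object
 facet normal 0.013 0.240 -0.971
  outer loop
   vertex 2.2 5.3 0.6
   vertex 5.4 3.1 0.1
   vertex 0.1 3.8 0.2
  endloop
 endfacet
 facet normal 0.386 0.699 -0.602
  outer loop
   vertex 2.2 5.3 0.6
   vertex 4.7 5.9 2.9
   vertex 5.4 3.1 0.1
  endloop
 endfacet
 facet normal -0.584 0.716 0.383
  outer loop
   vertex 2.2 5.3 0.6
   vertex 0.1 3.8 0.2
   vertex 0.5 1.4 5.3
  endloop
 endfacet
 facet normal -0.549 0.730 0.407
  outer loop
   vertex 2.2 5.3 0.6
   vertex 0.5 1.4 5.3
   vertex 4.7 5.9 2.9
  endloop
 endfacet
 facet normal -0.115 -0.780 -0.615
  outer loop
   vertex 4.6 1.8 1.9
   vertex 0.1 3.8 0.2
   vertex 5.4 3.1 0.1
  endloop
 endfacet
 facet normal -0.243 -0.885 -0.397
  outer loop
   vertex 4.6 1.8 1.9
   vertex 0.5 1.4 5.3
   vertex 0.1 3.8 0.2
  endloop
 endfacet
 facet normal 0.935 -0.106 0.339
  outer loop
   vertex 4.6 1.8 1.9
   vertex 5.4 3.1 0.1
   vertex 4.7 5.9 2.9
  endloop
 endfacet
 facet normal 0.637 -0.197 0.745
  outer loop
   vertex 4.6 1.8 1.9
   vertex 4.7 5.9 2.9
   vertex 0.5 1.4 5.3
  endloop
 endfacet
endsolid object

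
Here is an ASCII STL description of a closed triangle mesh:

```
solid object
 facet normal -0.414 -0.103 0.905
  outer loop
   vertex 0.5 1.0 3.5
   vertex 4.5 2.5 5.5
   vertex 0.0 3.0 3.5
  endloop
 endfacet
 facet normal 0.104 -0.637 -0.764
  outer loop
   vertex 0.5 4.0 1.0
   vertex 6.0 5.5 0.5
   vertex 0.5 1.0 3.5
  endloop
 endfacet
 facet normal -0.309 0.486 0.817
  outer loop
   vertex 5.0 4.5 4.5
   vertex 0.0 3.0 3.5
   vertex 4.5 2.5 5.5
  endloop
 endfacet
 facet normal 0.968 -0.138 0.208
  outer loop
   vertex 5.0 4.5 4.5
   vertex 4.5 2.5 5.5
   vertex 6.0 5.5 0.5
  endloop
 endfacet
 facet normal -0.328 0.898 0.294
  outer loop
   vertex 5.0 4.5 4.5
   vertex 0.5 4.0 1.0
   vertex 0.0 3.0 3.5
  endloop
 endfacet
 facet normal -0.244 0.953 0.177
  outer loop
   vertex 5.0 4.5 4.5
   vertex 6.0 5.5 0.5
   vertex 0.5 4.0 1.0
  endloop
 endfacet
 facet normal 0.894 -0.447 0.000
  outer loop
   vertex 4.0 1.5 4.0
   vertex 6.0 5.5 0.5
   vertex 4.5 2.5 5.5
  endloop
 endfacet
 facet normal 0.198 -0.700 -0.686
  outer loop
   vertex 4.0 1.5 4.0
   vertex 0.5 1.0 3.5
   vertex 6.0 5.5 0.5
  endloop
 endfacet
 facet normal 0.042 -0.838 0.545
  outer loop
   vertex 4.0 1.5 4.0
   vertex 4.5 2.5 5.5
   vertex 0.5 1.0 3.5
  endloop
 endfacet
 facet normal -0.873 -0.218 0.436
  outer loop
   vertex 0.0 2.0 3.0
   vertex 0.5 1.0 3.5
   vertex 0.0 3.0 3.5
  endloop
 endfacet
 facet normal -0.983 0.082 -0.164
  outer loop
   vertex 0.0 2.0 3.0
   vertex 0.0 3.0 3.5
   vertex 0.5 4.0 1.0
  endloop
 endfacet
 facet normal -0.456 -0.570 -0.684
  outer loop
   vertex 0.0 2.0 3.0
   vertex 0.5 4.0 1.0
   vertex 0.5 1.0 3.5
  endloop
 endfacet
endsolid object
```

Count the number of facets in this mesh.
12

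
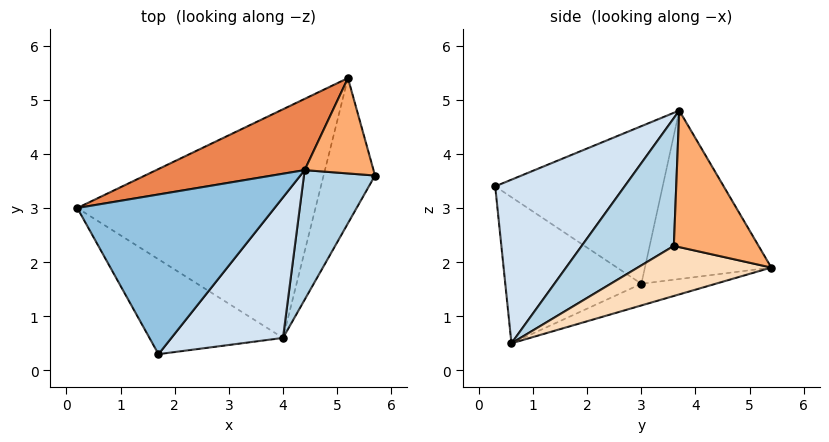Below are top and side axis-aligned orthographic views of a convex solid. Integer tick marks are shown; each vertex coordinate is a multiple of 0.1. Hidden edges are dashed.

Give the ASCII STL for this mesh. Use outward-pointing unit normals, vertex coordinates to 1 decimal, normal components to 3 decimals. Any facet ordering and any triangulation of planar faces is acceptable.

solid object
 facet normal -0.560 -0.652 -0.511
  outer loop
   vertex 4.0 0.6 0.5
   vertex 1.7 0.3 3.4
   vertex 0.2 3.0 1.6
  endloop
 endfacet
 facet normal -0.615 0.171 0.770
  outer loop
   vertex 4.4 3.7 4.8
   vertex 0.2 3.0 1.6
   vertex 1.7 0.3 3.4
  endloop
 endfacet
 facet normal 0.687 -0.618 0.382
  outer loop
   vertex 4.4 3.7 4.8
   vertex 4.0 0.6 0.5
   vertex 5.7 3.6 2.3
  endloop
 endfacet
 facet normal 0.618 -0.664 0.421
  outer loop
   vertex 4.4 3.7 4.8
   vertex 1.7 0.3 3.4
   vertex 4.0 0.6 0.5
  endloop
 endfacet
 facet normal -0.420 0.829 0.370
  outer loop
   vertex 5.2 5.4 1.9
   vertex 0.2 3.0 1.6
   vertex 4.4 3.7 4.8
  endloop
 endfacet
 facet normal 0.843 0.329 0.425
  outer loop
   vertex 5.2 5.4 1.9
   vertex 4.4 3.7 4.8
   vertex 5.7 3.6 2.3
  endloop
 endfacet
 facet normal -0.086 0.299 -0.950
  outer loop
   vertex 5.2 5.4 1.9
   vertex 4.0 0.6 0.5
   vertex 0.2 3.0 1.6
  endloop
 endfacet
 facet normal 0.697 0.035 -0.716
  outer loop
   vertex 5.2 5.4 1.9
   vertex 5.7 3.6 2.3
   vertex 4.0 0.6 0.5
  endloop
 endfacet
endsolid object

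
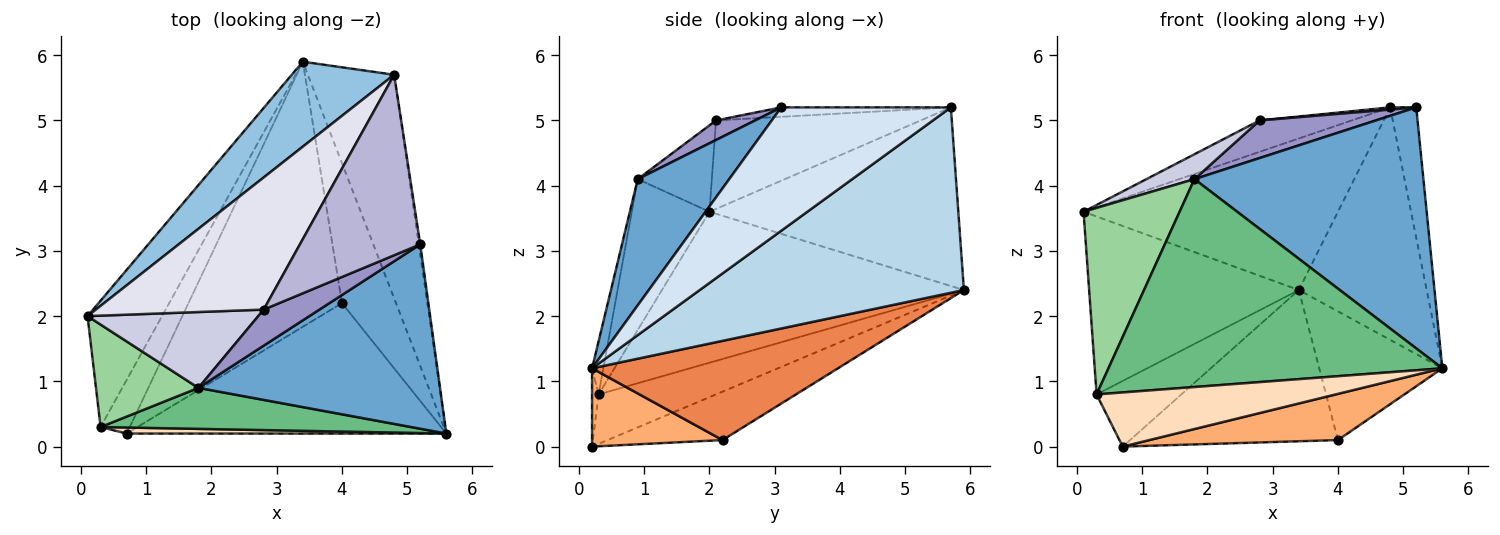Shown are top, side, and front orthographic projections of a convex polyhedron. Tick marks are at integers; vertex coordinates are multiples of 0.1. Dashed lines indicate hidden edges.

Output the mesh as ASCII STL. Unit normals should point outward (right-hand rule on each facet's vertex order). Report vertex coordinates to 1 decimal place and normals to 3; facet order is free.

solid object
 facet normal 0.302 -0.757 0.579
  outer loop
   vertex 1.8 0.9 4.1
   vertex 5.6 0.2 1.2
   vertex 5.2 3.1 5.2
  endloop
 endfacet
 facet normal -0.649 0.664 0.372
  outer loop
   vertex 4.8 5.7 5.2
   vertex 3.4 5.9 2.4
   vertex 0.1 2.0 3.6
  endloop
 endfacet
 facet normal 0.830 0.402 -0.386
  outer loop
   vertex 4.8 5.7 5.2
   vertex 5.6 0.2 1.2
   vertex 3.4 5.9 2.4
  endloop
 endfacet
 facet normal 0.988 0.152 -0.011
  outer loop
   vertex 4.8 5.7 5.2
   vertex 5.2 3.1 5.2
   vertex 5.6 0.2 1.2
  endloop
 endfacet
 facet normal 0.804 0.402 -0.438
  outer loop
   vertex 4.0 2.2 0.1
   vertex 3.4 5.9 2.4
   vertex 5.6 0.2 1.2
  endloop
 endfacet
 facet normal 0.225 -0.325 -0.918
  outer loop
   vertex 4.0 2.2 0.1
   vertex 5.6 0.2 1.2
   vertex 0.7 0.2 0.0
  endloop
 endfacet
 facet normal -0.264 0.478 -0.838
  outer loop
   vertex 4.0 2.2 0.1
   vertex 0.7 0.2 0.0
   vertex 3.4 5.9 2.4
  endloop
 endfacet
 facet normal -0.027 -0.993 0.111
  outer loop
   vertex 0.3 0.3 0.8
   vertex 0.7 0.2 0.0
   vertex 5.6 0.2 1.2
  endloop
 endfacet
 facet normal -0.033 -0.981 0.193
  outer loop
   vertex 0.3 0.3 0.8
   vertex 5.6 0.2 1.2
   vertex 1.8 0.9 4.1
  endloop
 endfacet
 facet normal -0.578 -0.715 0.393
  outer loop
   vertex 0.3 0.3 0.8
   vertex 1.8 0.9 4.1
   vertex 0.1 2.0 3.6
  endloop
 endfacet
 facet normal -0.761 0.529 -0.375
  outer loop
   vertex 0.3 0.3 0.8
   vertex 0.1 2.0 3.6
   vertex 3.4 5.9 2.4
  endloop
 endfacet
 facet normal -0.731 0.528 -0.432
  outer loop
   vertex 0.3 0.3 0.8
   vertex 3.4 5.9 2.4
   vertex 0.7 0.2 0.0
  endloop
 endfacet
 facet normal 0.236 -0.701 0.673
  outer loop
   vertex 2.8 2.1 5.0
   vertex 1.8 0.9 4.1
   vertex 5.2 3.1 5.2
  endloop
 endfacet
 facet normal -0.078 -0.012 0.997
  outer loop
   vertex 2.8 2.1 5.0
   vertex 5.2 3.1 5.2
   vertex 4.8 5.7 5.2
  endloop
 endfacet
 facet normal -0.434 -0.281 0.856
  outer loop
   vertex 2.8 2.1 5.0
   vertex 0.1 2.0 3.6
   vertex 1.8 0.9 4.1
  endloop
 endfacet
 facet normal -0.456 0.206 0.866
  outer loop
   vertex 2.8 2.1 5.0
   vertex 4.8 5.7 5.2
   vertex 0.1 2.0 3.6
  endloop
 endfacet
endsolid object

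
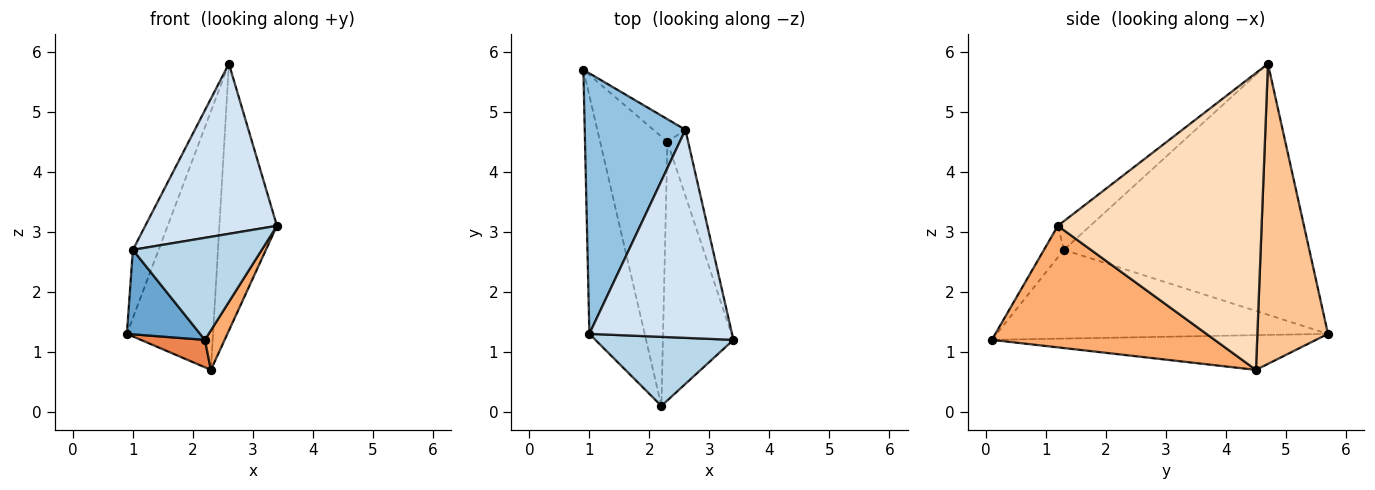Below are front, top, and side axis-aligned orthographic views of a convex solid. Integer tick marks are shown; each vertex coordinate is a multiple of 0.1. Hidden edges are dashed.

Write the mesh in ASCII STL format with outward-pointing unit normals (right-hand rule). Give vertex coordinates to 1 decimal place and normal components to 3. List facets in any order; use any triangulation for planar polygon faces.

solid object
 facet normal -0.834 -0.184 -0.520
  outer loop
   vertex 1.0 1.3 2.7
   vertex 0.9 5.7 1.3
   vertex 2.2 0.1 1.2
  endloop
 endfacet
 facet normal -0.924 0.097 0.371
  outer loop
   vertex 1.0 1.3 2.7
   vertex 2.6 4.7 5.8
   vertex 0.9 5.7 1.3
  endloop
 endfacet
 facet normal -0.127 -0.822 0.556
  outer loop
   vertex 1.0 1.3 2.7
   vertex 2.2 0.1 1.2
   vertex 3.4 1.2 3.1
  endloop
 endfacet
 facet normal -0.154 -0.625 0.765
  outer loop
   vertex 1.0 1.3 2.7
   vertex 3.4 1.2 3.1
   vertex 2.6 4.7 5.8
  endloop
 endfacet
 facet normal -0.457 -0.090 -0.885
  outer loop
   vertex 2.3 4.5 0.7
   vertex 2.2 0.1 1.2
   vertex 0.9 5.7 1.3
  endloop
 endfacet
 facet normal 0.862 -0.076 -0.500
  outer loop
   vertex 2.3 4.5 0.7
   vertex 3.4 1.2 3.1
   vertex 2.2 0.1 1.2
  endloop
 endfacet
 facet normal 0.632 0.772 -0.067
  outer loop
   vertex 2.3 4.5 0.7
   vertex 0.9 5.7 1.3
   vertex 2.6 4.7 5.8
  endloop
 endfacet
 facet normal 0.960 0.271 -0.067
  outer loop
   vertex 2.3 4.5 0.7
   vertex 2.6 4.7 5.8
   vertex 3.4 1.2 3.1
  endloop
 endfacet
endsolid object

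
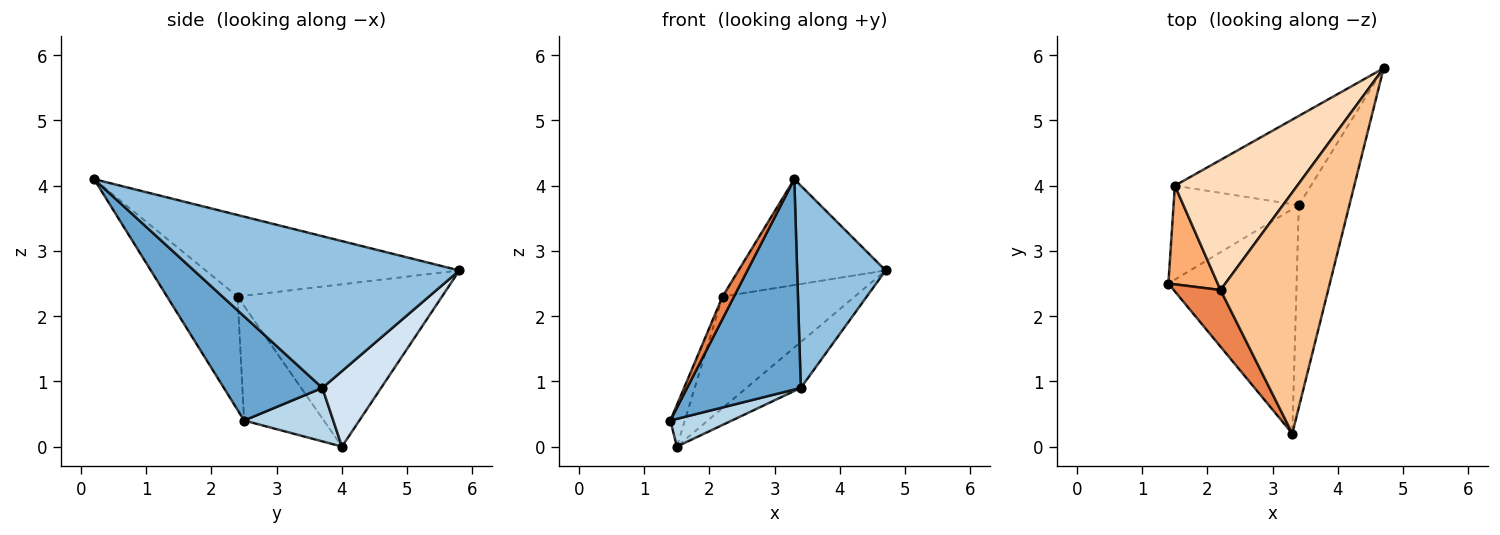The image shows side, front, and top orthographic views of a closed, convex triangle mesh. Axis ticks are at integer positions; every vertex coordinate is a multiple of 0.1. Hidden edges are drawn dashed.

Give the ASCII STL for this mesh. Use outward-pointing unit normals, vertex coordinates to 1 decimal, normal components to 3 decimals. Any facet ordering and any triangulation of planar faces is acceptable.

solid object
 facet normal 0.510 -0.588 -0.628
  outer loop
   vertex 3.4 3.7 0.9
   vertex 3.3 0.2 4.1
   vertex 1.4 2.5 0.4
  endloop
 endfacet
 facet normal 0.905 -0.302 -0.302
  outer loop
   vertex 3.4 3.7 0.9
   vertex 4.7 5.8 2.7
   vertex 3.3 0.2 4.1
  endloop
 endfacet
 facet normal 0.379 -0.262 -0.888
  outer loop
   vertex 3.4 3.7 0.9
   vertex 1.4 2.5 0.4
   vertex 1.5 4.0 0.0
  endloop
 endfacet
 facet normal 0.443 0.410 -0.798
  outer loop
   vertex 3.4 3.7 0.9
   vertex 1.5 4.0 0.0
   vertex 4.7 5.8 2.7
  endloop
 endfacet
 facet normal -0.914 -0.149 0.377
  outer loop
   vertex 2.2 2.4 2.3
   vertex 1.4 2.5 0.4
   vertex 3.3 0.2 4.1
  endloop
 endfacet
 facet normal -0.906 0.164 0.390
  outer loop
   vertex 2.2 2.4 2.3
   vertex 1.5 4.0 0.0
   vertex 1.4 2.5 0.4
  endloop
 endfacet
 facet normal -0.570 0.331 0.752
  outer loop
   vertex 2.2 2.4 2.3
   vertex 3.3 0.2 4.1
   vertex 4.7 5.8 2.7
  endloop
 endfacet
 facet normal -0.709 0.459 0.535
  outer loop
   vertex 2.2 2.4 2.3
   vertex 4.7 5.8 2.7
   vertex 1.5 4.0 0.0
  endloop
 endfacet
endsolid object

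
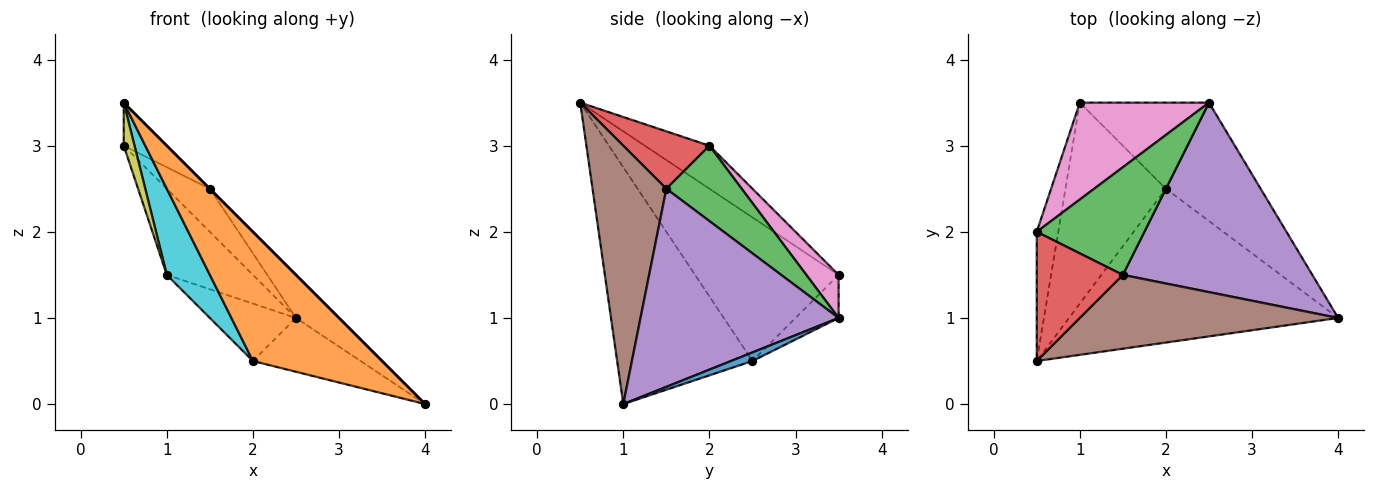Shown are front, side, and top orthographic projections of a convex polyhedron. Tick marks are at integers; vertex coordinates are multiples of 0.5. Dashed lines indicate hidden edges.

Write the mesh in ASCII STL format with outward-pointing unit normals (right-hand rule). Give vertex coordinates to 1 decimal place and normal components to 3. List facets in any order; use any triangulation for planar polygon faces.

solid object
 facet normal 0.082 0.412 -0.907
  outer loop
   vertex 2.0 2.5 0.5
   vertex 2.5 3.5 1.0
   vertex 4.0 1.0 0.0
  endloop
 endfacet
 facet normal -0.559 -0.533 -0.635
  outer loop
   vertex 2.0 2.5 0.5
   vertex 4.0 1.0 0.0
   vertex 0.5 0.5 3.5
  endloop
 endfacet
 facet normal 0.545 0.311 0.778
  outer loop
   vertex 1.5 1.5 2.5
   vertex 2.5 3.5 1.0
   vertex 0.5 2.0 3.0
  endloop
 endfacet
 facet normal 0.535 0.267 0.802
  outer loop
   vertex 1.5 1.5 2.5
   vertex 0.5 2.0 3.0
   vertex 0.5 0.5 3.5
  endloop
 endfacet
 facet normal 0.714 0.155 0.683
  outer loop
   vertex 1.5 1.5 2.5
   vertex 4.0 1.0 0.0
   vertex 2.5 3.5 1.0
  endloop
 endfacet
 facet normal 0.707 0.000 0.707
  outer loop
   vertex 1.5 1.5 2.5
   vertex 0.5 0.5 3.5
   vertex 4.0 1.0 0.0
  endloop
 endfacet
 facet normal 0.242 0.645 0.725
  outer loop
   vertex 1.0 3.5 1.5
   vertex 0.5 2.0 3.0
   vertex 2.5 3.5 1.0
  endloop
 endfacet
 facet normal -0.267 0.535 -0.802
  outer loop
   vertex 1.0 3.5 1.5
   vertex 2.5 3.5 1.0
   vertex 2.0 2.5 0.5
  endloop
 endfacet
 facet normal -0.885 -0.147 -0.442
  outer loop
   vertex 1.0 3.5 1.5
   vertex 0.5 0.5 3.5
   vertex 0.5 2.0 3.0
  endloop
 endfacet
 facet normal -0.796 -0.239 -0.557
  outer loop
   vertex 1.0 3.5 1.5
   vertex 2.0 2.5 0.5
   vertex 0.5 0.5 3.5
  endloop
 endfacet
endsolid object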